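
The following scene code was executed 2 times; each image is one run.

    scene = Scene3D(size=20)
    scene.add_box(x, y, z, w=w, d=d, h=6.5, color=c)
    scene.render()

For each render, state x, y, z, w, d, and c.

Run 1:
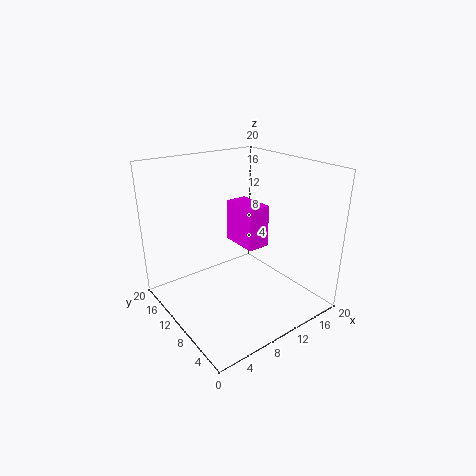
x = 13
y = 11
z = 6.5
w = 3.5
d = 6
c = 'magenta'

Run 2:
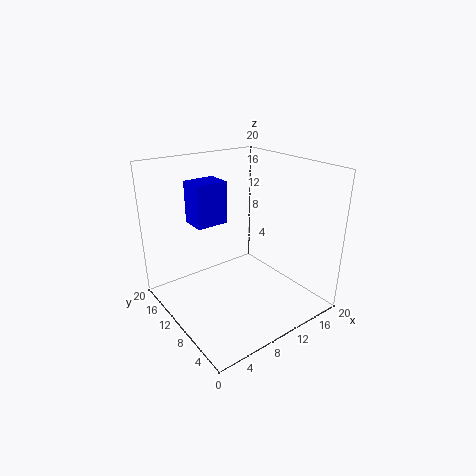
x = 7
y = 15.5
z = 10
w = 5
d = 4
c = 'blue'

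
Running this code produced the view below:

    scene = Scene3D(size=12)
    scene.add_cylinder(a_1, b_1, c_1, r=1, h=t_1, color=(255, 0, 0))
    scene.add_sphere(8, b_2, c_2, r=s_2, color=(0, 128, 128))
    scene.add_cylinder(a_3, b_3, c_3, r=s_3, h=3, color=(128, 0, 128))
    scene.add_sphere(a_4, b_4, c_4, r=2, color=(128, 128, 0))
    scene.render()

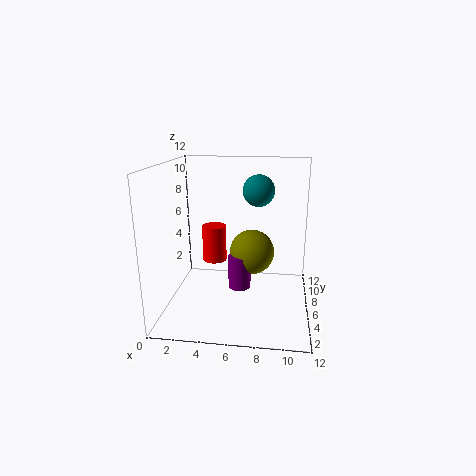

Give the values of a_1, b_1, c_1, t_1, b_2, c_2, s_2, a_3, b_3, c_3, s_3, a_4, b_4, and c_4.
a_1 = 4
b_1 = 6
c_1 = 4
t_1 = 3
b_2 = 1
c_2 = 11
s_2 = 1
a_3 = 6
b_3 = 7
c_3 = 1
s_3 = 1
a_4 = 7
b_4 = 8
c_4 = 4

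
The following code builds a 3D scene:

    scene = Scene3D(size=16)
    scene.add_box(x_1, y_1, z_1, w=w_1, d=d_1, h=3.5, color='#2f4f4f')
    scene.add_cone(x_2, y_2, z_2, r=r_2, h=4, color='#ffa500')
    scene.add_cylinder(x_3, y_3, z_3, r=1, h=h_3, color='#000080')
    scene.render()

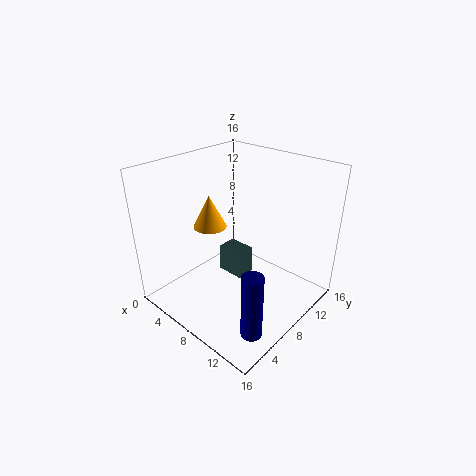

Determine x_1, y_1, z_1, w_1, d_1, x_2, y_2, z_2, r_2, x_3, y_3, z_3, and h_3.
x_1 = 3, y_1 = 10, z_1 = 0.5, w_1 = 3.5, d_1 = 2.5, x_2 = 3, y_2 = 8.5, z_2 = 7.5, r_2 = 2, x_3 = 15, y_3 = 2, z_3 = 3, h_3 = 6.5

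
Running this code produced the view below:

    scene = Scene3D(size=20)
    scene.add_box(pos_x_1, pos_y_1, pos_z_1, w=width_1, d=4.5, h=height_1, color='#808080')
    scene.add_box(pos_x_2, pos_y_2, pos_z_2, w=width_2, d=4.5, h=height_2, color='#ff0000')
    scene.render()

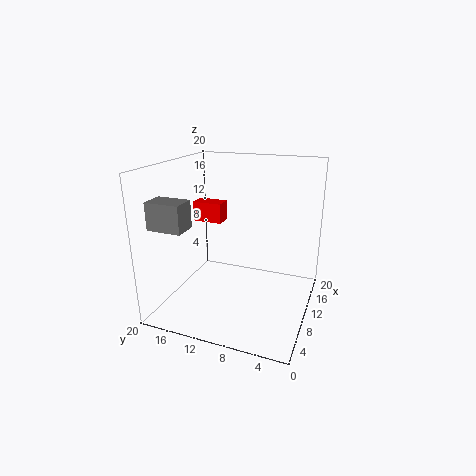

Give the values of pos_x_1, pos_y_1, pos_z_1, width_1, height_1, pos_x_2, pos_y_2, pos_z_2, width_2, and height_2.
pos_x_1 = 1.5, pos_y_1 = 14, pos_z_1 = 13, width_1 = 3, height_1 = 3.5, pos_x_2 = 13, pos_y_2 = 14, pos_z_2 = 10.5, width_2 = 2.5, height_2 = 3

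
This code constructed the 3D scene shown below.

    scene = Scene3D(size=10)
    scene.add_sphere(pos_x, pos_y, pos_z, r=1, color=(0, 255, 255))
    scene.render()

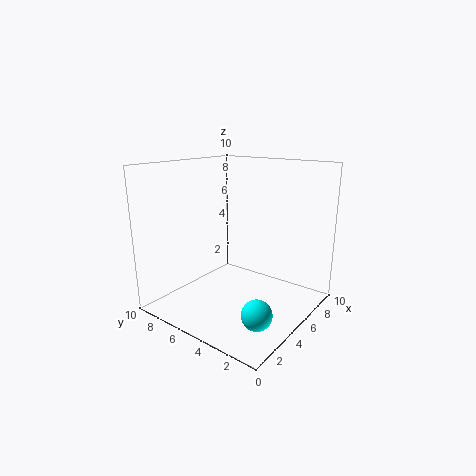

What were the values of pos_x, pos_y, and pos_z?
pos_x = 3; pos_y = 2; pos_z = 1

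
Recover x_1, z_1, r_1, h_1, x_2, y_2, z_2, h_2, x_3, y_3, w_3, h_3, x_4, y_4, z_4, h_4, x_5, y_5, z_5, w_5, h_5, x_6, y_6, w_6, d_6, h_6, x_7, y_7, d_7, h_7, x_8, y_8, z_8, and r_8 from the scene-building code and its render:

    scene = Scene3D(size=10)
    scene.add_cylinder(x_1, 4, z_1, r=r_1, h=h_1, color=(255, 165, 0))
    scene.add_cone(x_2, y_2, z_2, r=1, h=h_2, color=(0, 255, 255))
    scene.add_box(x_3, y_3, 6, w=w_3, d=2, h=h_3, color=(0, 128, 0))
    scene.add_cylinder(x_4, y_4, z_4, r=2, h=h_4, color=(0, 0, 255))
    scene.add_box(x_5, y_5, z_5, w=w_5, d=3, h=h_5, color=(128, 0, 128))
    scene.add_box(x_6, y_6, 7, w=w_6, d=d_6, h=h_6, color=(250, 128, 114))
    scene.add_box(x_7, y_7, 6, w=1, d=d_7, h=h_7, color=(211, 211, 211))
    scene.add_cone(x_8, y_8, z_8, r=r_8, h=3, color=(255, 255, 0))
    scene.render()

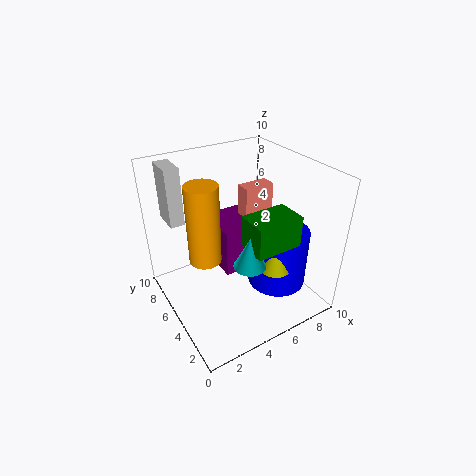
x_1 = 2
z_1 = 5
r_1 = 1
h_1 = 5
x_2 = 4
y_2 = 2
z_2 = 5
h_2 = 2
x_3 = 4
y_3 = 1
w_3 = 3
h_3 = 2
x_4 = 7
y_4 = 3
z_4 = 2
h_4 = 4
x_5 = 3
y_5 = 3
z_5 = 4
w_5 = 3
h_5 = 3
x_6 = 5
y_6 = 4
w_6 = 2
d_6 = 1
h_6 = 2
x_7 = 1
y_7 = 7
d_7 = 2
h_7 = 4
x_8 = 6
y_8 = 2
z_8 = 4
r_8 = 1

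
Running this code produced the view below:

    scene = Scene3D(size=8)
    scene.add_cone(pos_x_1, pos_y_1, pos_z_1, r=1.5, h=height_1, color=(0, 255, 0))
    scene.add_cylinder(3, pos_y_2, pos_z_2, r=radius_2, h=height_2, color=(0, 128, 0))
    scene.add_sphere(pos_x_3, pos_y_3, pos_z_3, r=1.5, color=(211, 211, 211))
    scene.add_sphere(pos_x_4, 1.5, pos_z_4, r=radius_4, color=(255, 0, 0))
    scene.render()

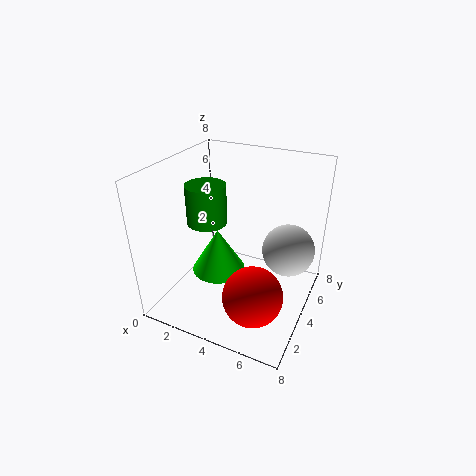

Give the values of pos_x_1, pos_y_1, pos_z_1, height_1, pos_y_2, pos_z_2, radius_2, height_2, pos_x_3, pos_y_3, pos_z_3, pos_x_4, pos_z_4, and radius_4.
pos_x_1 = 3
pos_y_1 = 3.5
pos_z_1 = 2
height_1 = 2.5
pos_y_2 = 2.5
pos_z_2 = 5.5
radius_2 = 1
height_2 = 2
pos_x_3 = 6.5
pos_y_3 = 5.5
pos_z_3 = 3
pos_x_4 = 6
pos_z_4 = 2.5
radius_4 = 1.5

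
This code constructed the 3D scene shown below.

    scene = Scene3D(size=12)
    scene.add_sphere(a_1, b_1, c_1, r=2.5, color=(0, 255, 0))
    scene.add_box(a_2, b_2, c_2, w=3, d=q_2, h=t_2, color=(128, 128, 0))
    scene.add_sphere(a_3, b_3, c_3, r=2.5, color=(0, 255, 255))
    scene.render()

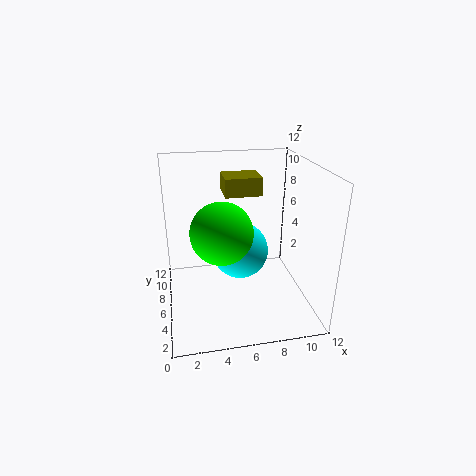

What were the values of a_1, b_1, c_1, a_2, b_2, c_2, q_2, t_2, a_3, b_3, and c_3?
a_1 = 4.5; b_1 = 5; c_1 = 7; a_2 = 5; b_2 = 6; c_2 = 9.5; q_2 = 2.5; t_2 = 1.5; a_3 = 6.5; b_3 = 7.5; c_3 = 4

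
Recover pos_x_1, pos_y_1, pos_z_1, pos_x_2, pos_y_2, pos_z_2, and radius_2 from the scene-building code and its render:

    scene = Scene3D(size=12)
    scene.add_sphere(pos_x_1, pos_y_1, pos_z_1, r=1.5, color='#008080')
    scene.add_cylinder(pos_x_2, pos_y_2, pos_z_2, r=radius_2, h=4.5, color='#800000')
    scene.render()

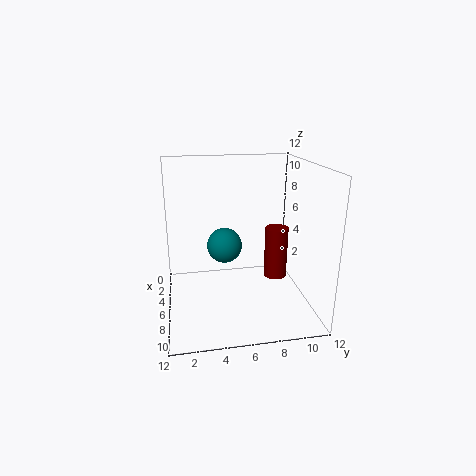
pos_x_1 = 5
pos_y_1 = 5
pos_z_1 = 5
pos_x_2 = 5.5
pos_y_2 = 9.5
pos_z_2 = 2
radius_2 = 1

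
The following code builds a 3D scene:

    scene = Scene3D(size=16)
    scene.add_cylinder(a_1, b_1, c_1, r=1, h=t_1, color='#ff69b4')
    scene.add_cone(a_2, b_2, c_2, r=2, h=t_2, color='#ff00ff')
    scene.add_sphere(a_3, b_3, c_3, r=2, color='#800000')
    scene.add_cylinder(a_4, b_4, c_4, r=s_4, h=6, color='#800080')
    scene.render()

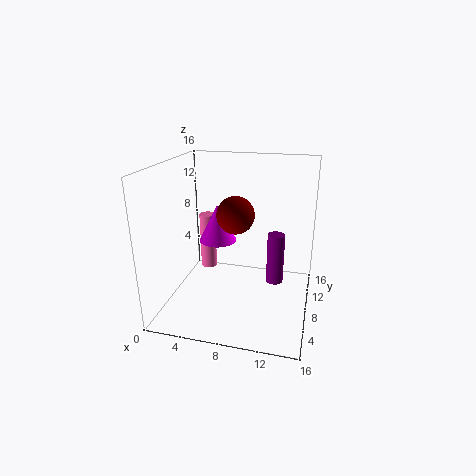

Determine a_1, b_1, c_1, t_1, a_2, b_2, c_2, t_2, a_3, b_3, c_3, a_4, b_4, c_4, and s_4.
a_1 = 3
b_1 = 12
c_1 = 2
t_1 = 7
a_2 = 6
b_2 = 7
c_2 = 8
t_2 = 4
a_3 = 8
b_3 = 7
c_3 = 11
a_4 = 12
b_4 = 10
c_4 = 2
s_4 = 1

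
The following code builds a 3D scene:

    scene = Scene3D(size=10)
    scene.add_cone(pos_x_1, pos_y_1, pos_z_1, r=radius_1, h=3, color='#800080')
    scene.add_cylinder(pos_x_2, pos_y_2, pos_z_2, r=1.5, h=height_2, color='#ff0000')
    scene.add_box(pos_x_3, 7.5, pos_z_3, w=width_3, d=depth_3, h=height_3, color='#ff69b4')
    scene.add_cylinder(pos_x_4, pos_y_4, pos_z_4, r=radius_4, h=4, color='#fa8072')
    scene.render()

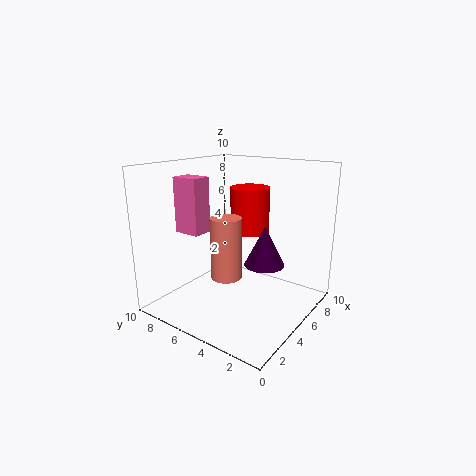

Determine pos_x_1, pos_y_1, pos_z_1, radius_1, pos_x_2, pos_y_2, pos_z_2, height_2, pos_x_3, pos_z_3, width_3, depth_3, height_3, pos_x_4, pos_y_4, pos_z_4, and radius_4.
pos_x_1 = 7
pos_y_1 = 4
pos_z_1 = 2.5
radius_1 = 1.5
pos_x_2 = 8
pos_y_2 = 6
pos_z_2 = 4.5
height_2 = 3.5
pos_x_3 = 3.5
pos_z_3 = 5
width_3 = 1.5
depth_3 = 2
height_3 = 4
pos_x_4 = 3
pos_y_4 = 4.5
pos_z_4 = 3
radius_4 = 1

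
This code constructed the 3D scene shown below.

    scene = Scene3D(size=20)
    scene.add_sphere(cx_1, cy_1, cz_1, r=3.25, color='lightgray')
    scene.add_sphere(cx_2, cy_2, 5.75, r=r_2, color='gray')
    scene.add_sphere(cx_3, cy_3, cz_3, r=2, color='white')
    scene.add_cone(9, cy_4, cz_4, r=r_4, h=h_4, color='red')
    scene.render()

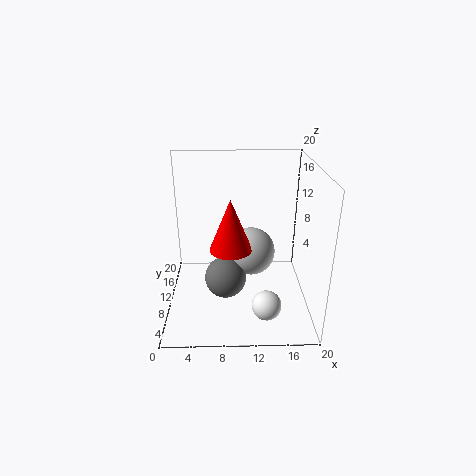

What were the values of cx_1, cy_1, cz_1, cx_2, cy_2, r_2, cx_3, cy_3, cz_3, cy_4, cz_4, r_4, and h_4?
cx_1 = 11.75, cy_1 = 9, cz_1 = 8.5, cx_2 = 8.25, cy_2 = 6.75, r_2 = 2.75, cx_3 = 13.75, cy_3 = 5, cz_3 = 2.25, cy_4 = 6.75, cz_4 = 10, r_4 = 2.75, h_4 = 6.75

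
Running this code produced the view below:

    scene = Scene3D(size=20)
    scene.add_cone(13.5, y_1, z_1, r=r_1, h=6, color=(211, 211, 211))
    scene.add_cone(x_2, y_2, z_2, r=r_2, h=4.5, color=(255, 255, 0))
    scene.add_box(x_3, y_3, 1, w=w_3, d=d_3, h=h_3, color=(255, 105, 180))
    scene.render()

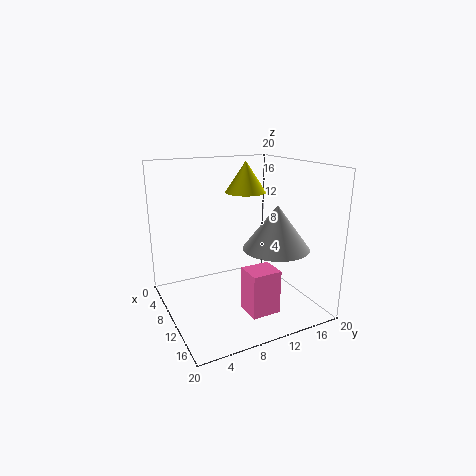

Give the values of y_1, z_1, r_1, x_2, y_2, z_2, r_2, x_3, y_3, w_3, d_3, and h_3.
y_1 = 14
z_1 = 9
r_1 = 4.5
x_2 = 6.5
y_2 = 13
z_2 = 15.5
r_2 = 3
x_3 = 13
y_3 = 9
w_3 = 3.5
d_3 = 4
h_3 = 6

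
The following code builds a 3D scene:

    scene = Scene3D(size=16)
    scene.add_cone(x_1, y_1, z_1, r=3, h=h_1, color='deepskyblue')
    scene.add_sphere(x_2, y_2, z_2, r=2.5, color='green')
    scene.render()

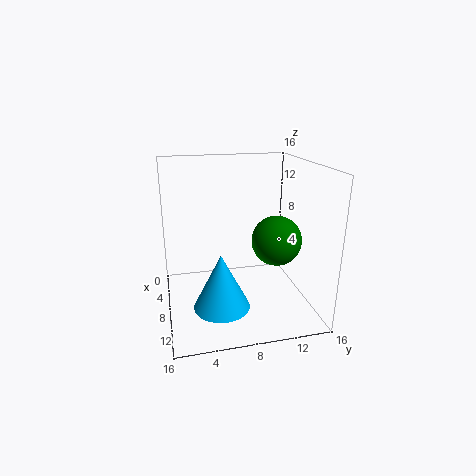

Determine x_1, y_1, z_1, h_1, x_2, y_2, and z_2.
x_1 = 11
y_1 = 5.5
z_1 = 1.5
h_1 = 6
x_2 = 12
y_2 = 11
z_2 = 9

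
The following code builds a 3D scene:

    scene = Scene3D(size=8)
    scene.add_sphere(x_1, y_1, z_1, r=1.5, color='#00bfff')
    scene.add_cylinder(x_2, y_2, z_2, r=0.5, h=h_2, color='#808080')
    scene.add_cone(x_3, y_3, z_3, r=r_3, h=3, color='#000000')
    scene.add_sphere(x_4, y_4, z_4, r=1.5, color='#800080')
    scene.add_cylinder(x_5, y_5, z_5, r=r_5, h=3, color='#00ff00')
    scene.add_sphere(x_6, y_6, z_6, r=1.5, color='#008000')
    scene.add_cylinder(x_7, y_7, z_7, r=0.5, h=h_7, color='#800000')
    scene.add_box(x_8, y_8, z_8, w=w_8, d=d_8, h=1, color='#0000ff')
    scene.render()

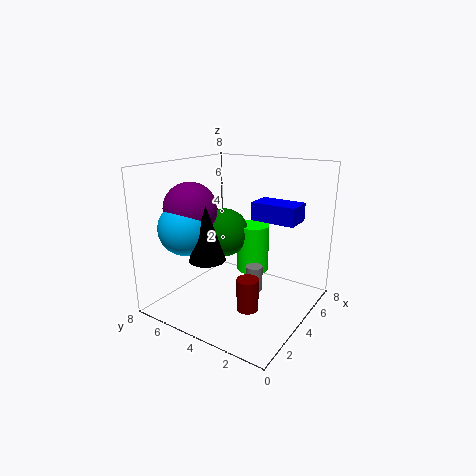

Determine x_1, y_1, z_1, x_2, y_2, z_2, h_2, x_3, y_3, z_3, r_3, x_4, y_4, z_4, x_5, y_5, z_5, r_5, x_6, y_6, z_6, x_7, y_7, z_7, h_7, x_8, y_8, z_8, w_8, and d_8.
x_1 = 2.5, y_1 = 6.5, z_1 = 4.5, x_2 = 5, y_2 = 3.5, z_2 = 0.5, h_2 = 1.5, x_3 = 2.5, y_3 = 5, z_3 = 3, r_3 = 1, x_4 = 3, y_4 = 6.5, z_4 = 5.5, x_5 = 6.5, y_5 = 4.5, z_5 = 1, r_5 = 1, x_6 = 5.5, y_6 = 6, z_6 = 3.5, x_7 = 1, y_7 = 1.5, z_7 = 2, h_7 = 1.5, x_8 = 4.5, y_8 = 1, z_8 = 5, w_8 = 1.5, d_8 = 2.5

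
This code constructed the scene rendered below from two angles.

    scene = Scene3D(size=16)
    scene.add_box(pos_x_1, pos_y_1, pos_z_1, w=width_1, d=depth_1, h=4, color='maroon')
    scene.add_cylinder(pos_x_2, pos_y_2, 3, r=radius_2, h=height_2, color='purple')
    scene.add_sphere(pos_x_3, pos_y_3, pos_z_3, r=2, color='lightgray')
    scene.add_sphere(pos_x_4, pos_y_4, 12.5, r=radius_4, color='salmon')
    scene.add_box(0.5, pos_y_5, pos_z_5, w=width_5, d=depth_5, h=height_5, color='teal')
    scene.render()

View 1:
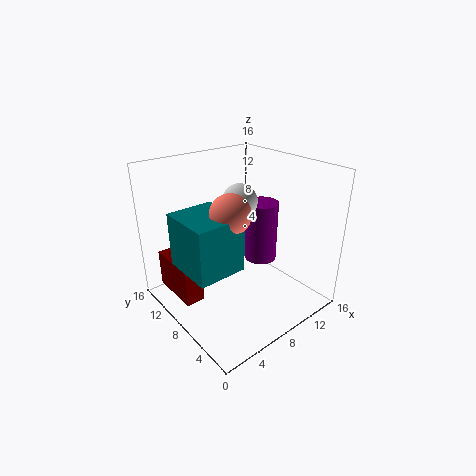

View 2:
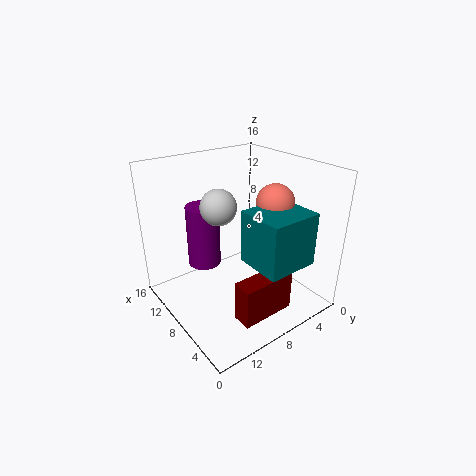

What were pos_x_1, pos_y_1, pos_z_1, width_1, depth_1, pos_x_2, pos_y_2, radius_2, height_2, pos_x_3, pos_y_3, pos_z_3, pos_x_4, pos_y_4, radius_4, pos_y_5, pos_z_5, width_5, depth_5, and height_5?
pos_x_1 = 0.5; pos_y_1 = 7; pos_z_1 = 3; width_1 = 2; depth_1 = 5.5; pos_x_2 = 13; pos_y_2 = 9.5; radius_2 = 2; height_2 = 7.5; pos_x_3 = 9.5; pos_y_3 = 9.5; pos_z_3 = 11.5; pos_x_4 = 5; pos_y_4 = 5.5; radius_4 = 2; pos_y_5 = 4; pos_z_5 = 7; width_5 = 5; depth_5 = 5.5; height_5 = 5.5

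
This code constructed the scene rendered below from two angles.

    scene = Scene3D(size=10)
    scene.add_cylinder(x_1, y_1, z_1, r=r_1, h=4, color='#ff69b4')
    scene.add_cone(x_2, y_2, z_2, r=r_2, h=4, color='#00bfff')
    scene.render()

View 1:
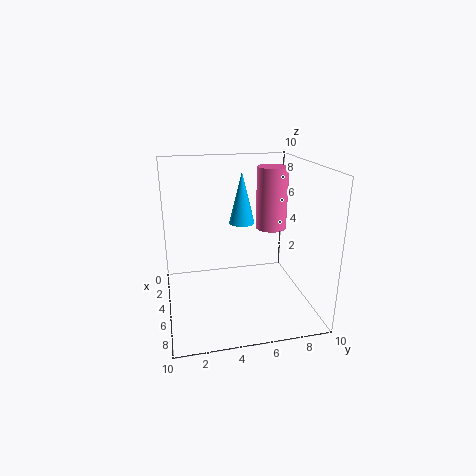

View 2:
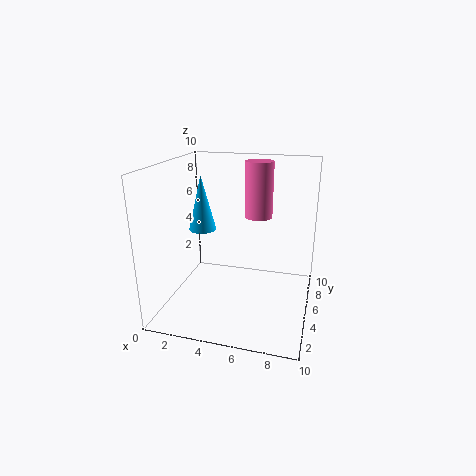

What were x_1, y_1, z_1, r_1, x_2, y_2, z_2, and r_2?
x_1 = 6; y_1 = 7; z_1 = 6; r_1 = 1; x_2 = 2; y_2 = 6; z_2 = 5; r_2 = 1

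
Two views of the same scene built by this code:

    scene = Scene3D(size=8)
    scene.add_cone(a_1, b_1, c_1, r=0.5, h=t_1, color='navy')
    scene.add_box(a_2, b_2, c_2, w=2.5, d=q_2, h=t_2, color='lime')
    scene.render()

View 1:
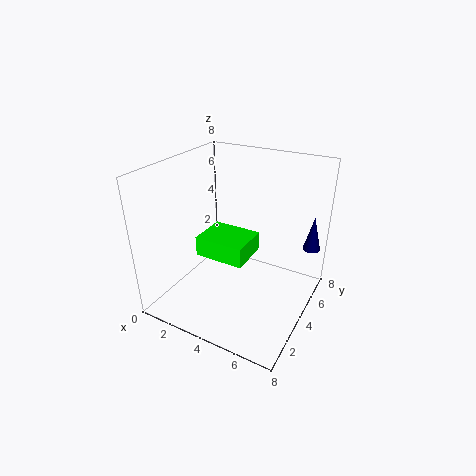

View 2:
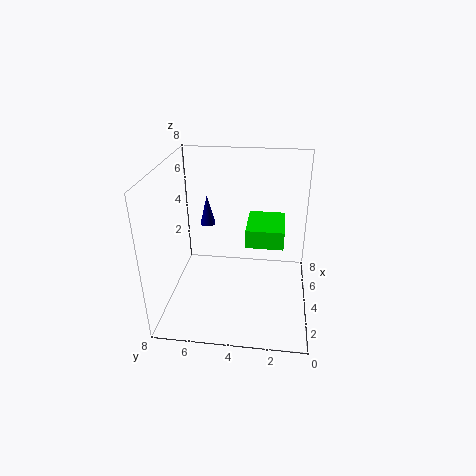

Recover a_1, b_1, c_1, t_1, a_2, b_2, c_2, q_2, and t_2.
a_1 = 7.5, b_1 = 6.5, c_1 = 3, t_1 = 2, a_2 = 3, b_2 = 1.5, c_2 = 4, q_2 = 2, t_2 = 1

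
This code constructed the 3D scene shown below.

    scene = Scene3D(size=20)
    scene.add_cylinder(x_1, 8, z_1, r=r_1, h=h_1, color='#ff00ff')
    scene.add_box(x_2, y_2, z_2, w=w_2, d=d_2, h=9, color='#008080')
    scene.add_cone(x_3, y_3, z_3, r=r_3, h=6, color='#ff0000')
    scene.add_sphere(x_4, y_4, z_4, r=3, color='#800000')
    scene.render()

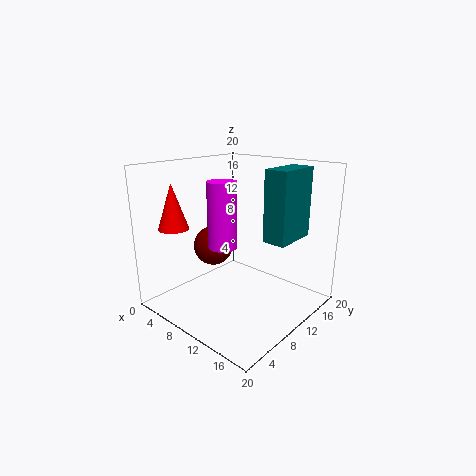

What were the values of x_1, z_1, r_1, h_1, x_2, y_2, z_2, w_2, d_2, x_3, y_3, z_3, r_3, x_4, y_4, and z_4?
x_1 = 9, z_1 = 9, r_1 = 2, h_1 = 9, x_2 = 15, y_2 = 9, z_2 = 11, w_2 = 3, d_2 = 6, x_3 = 5, y_3 = 3, z_3 = 12, r_3 = 2, x_4 = 4, y_4 = 11, z_4 = 7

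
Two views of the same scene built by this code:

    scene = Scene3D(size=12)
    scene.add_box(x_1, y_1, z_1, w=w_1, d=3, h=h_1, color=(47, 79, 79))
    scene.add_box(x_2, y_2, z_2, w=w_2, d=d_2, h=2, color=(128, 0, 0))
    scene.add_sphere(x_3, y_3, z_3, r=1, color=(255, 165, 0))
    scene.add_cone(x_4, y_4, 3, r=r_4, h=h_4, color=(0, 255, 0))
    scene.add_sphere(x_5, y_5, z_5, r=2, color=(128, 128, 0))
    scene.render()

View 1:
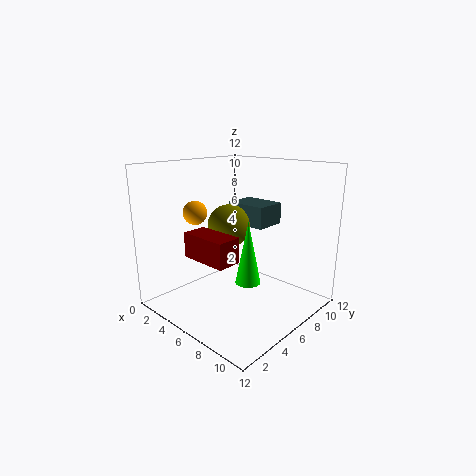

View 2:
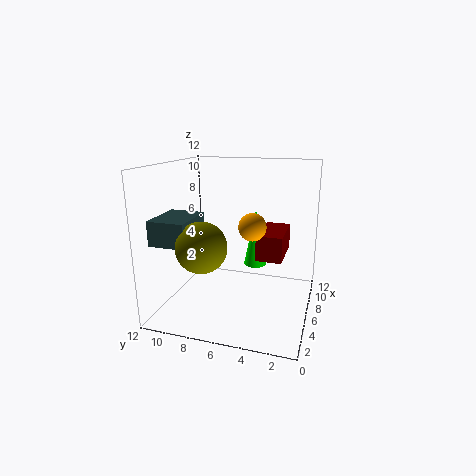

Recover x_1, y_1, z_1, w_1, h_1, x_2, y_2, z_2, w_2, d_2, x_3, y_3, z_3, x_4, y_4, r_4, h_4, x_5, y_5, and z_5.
x_1 = 2, y_1 = 9, z_1 = 6, w_1 = 4, h_1 = 2, x_2 = 4, y_2 = 2, z_2 = 5, w_2 = 4, d_2 = 2, x_3 = 3, y_3 = 4, z_3 = 8, x_4 = 8, y_4 = 5, r_4 = 1, h_4 = 5, x_5 = 3, y_5 = 8, z_5 = 6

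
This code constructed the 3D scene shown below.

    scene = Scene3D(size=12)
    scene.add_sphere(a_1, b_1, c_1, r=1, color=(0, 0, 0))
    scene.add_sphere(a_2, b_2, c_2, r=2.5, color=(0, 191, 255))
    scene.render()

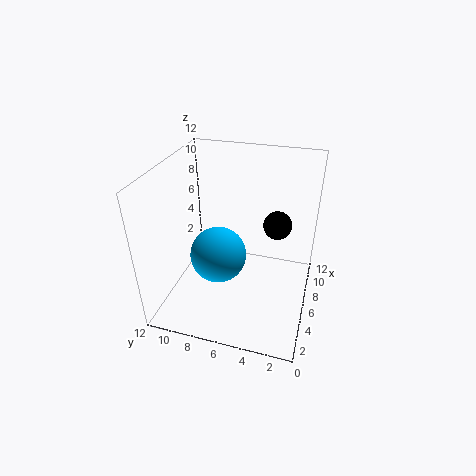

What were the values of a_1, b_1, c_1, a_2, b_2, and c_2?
a_1 = 4, b_1 = 2.5, c_1 = 9, a_2 = 6.5, b_2 = 8, c_2 = 3.5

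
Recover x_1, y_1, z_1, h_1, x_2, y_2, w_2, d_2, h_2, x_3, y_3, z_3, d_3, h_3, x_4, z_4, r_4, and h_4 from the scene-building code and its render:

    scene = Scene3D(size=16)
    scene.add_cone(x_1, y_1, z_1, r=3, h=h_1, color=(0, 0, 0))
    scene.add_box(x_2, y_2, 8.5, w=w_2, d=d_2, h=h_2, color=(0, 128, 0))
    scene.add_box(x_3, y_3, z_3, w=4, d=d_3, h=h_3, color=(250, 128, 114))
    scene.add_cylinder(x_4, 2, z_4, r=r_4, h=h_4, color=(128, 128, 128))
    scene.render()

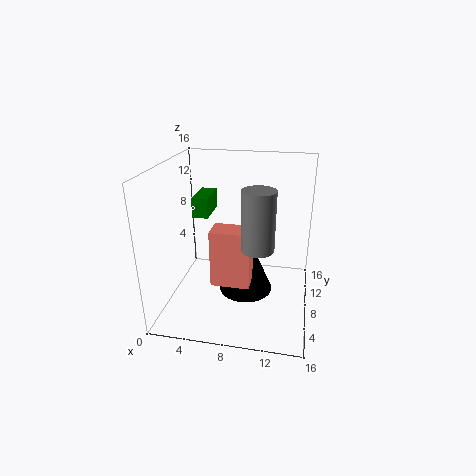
x_1 = 9; y_1 = 7.5; z_1 = 2; h_1 = 7; x_2 = 1.5; y_2 = 11.5; w_2 = 2; d_2 = 4.5; h_2 = 2.5; x_3 = 6; y_3 = 3.5; z_3 = 4.5; d_3 = 2.5; h_3 = 6; x_4 = 11; z_4 = 10; r_4 = 1.5; h_4 = 5.5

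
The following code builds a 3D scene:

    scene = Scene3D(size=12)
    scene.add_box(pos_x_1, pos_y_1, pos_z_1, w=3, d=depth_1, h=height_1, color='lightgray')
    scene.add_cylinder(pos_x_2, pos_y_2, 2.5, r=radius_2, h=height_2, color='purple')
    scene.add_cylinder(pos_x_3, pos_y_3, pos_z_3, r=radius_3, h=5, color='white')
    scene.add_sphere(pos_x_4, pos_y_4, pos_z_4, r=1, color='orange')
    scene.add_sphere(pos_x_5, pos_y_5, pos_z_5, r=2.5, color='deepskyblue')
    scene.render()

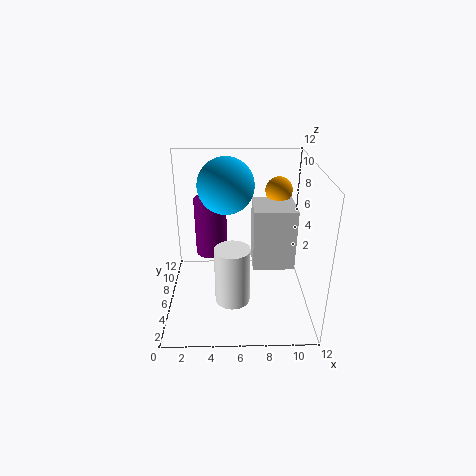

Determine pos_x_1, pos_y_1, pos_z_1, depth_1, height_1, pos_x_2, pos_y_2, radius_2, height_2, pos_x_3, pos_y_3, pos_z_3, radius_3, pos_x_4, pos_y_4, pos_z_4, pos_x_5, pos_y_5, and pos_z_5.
pos_x_1 = 7, pos_y_1 = 2, pos_z_1 = 5.5, depth_1 = 3, height_1 = 4.5, pos_x_2 = 3.5, pos_y_2 = 10, radius_2 = 1.5, height_2 = 5.5, pos_x_3 = 5.5, pos_y_3 = 5, pos_z_3 = 0.5, radius_3 = 1.5, pos_x_4 = 9, pos_y_4 = 5, pos_z_4 = 10.5, pos_x_5 = 5, pos_y_5 = 9, pos_z_5 = 9.5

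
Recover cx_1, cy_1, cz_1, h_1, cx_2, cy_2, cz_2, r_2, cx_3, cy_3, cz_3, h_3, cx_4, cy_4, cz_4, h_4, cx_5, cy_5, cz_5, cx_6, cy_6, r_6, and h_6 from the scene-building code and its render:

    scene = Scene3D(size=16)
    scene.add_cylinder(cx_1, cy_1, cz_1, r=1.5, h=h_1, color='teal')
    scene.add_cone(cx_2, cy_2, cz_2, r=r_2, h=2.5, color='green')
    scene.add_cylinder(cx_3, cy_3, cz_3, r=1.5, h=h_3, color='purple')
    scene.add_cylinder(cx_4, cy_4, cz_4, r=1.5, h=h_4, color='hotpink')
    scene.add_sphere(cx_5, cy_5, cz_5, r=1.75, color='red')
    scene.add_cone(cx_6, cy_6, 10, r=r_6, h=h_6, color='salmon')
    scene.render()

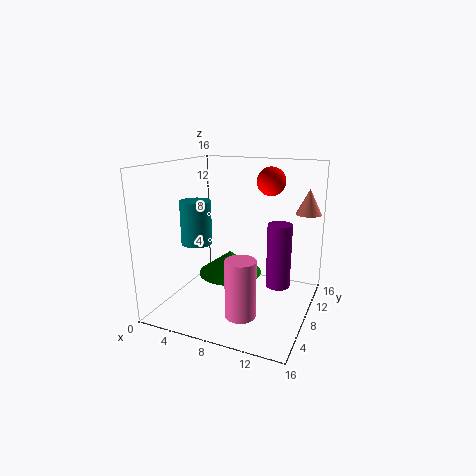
cx_1 = 5.75; cy_1 = 3; cz_1 = 8.75; h_1 = 4.25; cx_2 = 7.25; cy_2 = 7.5; cz_2 = 4; r_2 = 3.5; cx_3 = 11.5; cy_3 = 12.5; cz_3 = 0.75; h_3 = 8; cx_4 = 10.75; cy_4 = 2.25; cz_4 = 2.25; h_4 = 5.75; cx_5 = 9.75; cy_5 = 14; cz_5 = 13.5; cx_6 = 14.5; cy_6 = 13.75; r_6 = 1.5; h_6 = 3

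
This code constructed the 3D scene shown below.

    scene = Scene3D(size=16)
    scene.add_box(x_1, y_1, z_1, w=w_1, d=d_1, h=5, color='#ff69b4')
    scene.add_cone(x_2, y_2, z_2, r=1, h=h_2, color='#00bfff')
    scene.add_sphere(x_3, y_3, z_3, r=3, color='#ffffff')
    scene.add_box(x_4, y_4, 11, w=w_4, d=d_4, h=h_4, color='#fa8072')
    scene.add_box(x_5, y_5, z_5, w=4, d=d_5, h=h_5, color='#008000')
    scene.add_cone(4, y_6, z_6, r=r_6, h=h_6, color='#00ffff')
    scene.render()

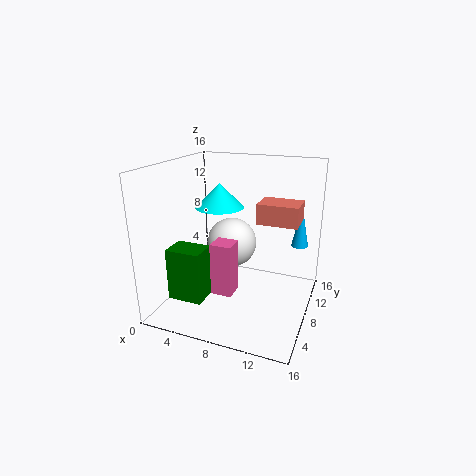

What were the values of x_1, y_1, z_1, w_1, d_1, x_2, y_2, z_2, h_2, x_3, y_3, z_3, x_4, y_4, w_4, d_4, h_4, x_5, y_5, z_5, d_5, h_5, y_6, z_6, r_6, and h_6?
x_1 = 8
y_1 = 1
z_1 = 5
w_1 = 2
d_1 = 2
x_2 = 14
y_2 = 13
z_2 = 6
h_2 = 5
x_3 = 6
y_3 = 11
z_3 = 6
x_4 = 11
y_4 = 5
w_4 = 4
d_4 = 3
h_4 = 2
x_5 = 1
y_5 = 4
z_5 = 1
d_5 = 3
h_5 = 6
y_6 = 12
z_6 = 10
r_6 = 3
h_6 = 3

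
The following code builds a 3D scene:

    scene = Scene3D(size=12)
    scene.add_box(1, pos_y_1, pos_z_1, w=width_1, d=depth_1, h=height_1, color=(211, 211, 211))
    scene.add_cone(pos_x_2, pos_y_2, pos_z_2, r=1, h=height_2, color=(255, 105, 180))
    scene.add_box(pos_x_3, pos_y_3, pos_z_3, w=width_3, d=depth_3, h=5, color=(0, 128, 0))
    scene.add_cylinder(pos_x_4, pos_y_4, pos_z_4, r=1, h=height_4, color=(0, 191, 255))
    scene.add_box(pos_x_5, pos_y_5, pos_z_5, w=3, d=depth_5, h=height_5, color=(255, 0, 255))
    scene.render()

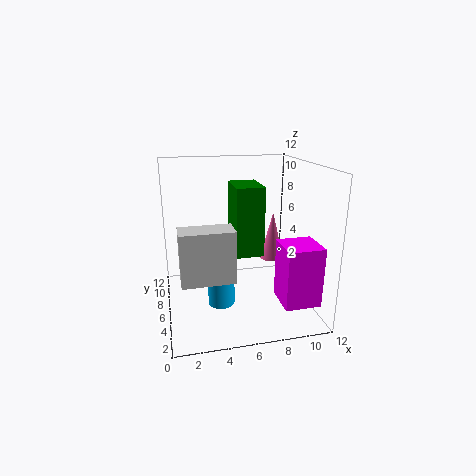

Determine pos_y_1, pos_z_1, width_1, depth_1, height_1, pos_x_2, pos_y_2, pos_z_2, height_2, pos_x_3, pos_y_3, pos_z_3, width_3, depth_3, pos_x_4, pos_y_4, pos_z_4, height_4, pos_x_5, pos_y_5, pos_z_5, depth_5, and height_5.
pos_y_1 = 2, pos_z_1 = 4, width_1 = 4, depth_1 = 2, height_1 = 4, pos_x_2 = 9, pos_y_2 = 6, pos_z_2 = 4, height_2 = 4, pos_x_3 = 5, pos_y_3 = 2, pos_z_3 = 6, width_3 = 2, depth_3 = 3, pos_x_4 = 4, pos_y_4 = 3, pos_z_4 = 2, height_4 = 3, pos_x_5 = 9, pos_y_5 = 2, pos_z_5 = 1, depth_5 = 3, height_5 = 5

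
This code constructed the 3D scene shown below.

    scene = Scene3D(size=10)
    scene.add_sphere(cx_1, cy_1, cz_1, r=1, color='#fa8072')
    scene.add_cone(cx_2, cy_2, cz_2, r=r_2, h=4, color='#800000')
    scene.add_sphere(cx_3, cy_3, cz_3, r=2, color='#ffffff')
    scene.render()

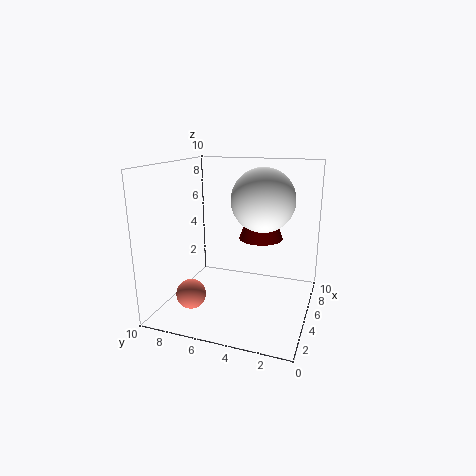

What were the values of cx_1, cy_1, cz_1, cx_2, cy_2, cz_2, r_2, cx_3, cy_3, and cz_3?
cx_1 = 2.5
cy_1 = 7.5
cz_1 = 1.5
cx_2 = 5.5
cy_2 = 3.5
cz_2 = 5
r_2 = 1.5
cx_3 = 4
cy_3 = 3
cz_3 = 8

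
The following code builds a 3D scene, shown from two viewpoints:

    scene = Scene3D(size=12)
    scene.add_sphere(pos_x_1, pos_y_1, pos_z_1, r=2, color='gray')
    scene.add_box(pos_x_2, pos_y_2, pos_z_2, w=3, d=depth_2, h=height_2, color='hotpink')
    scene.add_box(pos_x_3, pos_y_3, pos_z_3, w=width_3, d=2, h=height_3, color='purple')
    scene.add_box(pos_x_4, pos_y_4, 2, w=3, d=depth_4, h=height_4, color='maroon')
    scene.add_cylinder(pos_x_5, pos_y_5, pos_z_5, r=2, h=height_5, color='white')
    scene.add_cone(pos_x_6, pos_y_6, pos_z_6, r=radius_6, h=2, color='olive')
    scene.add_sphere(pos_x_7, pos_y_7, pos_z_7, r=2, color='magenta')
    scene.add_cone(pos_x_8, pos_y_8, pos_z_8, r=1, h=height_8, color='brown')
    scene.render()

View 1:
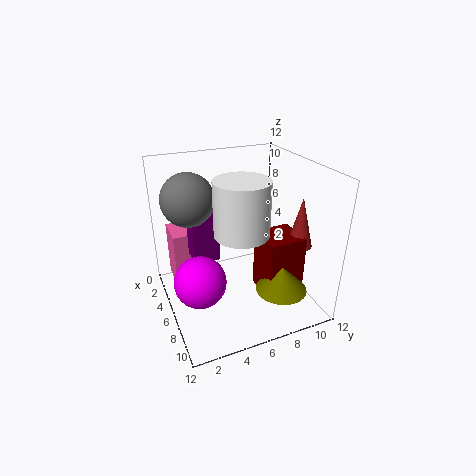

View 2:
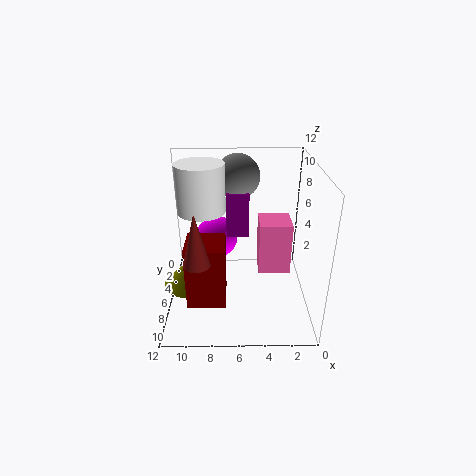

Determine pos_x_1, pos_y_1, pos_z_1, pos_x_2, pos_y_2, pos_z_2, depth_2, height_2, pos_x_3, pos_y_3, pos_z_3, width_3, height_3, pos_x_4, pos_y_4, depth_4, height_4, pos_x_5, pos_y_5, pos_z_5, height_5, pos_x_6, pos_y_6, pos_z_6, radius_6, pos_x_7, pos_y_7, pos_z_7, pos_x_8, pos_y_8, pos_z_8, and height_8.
pos_x_1 = 6; pos_y_1 = 2; pos_z_1 = 10; pos_x_2 = 1; pos_y_2 = 1; pos_z_2 = 1; depth_2 = 3; height_2 = 5; pos_x_3 = 5; pos_y_3 = 2; pos_z_3 = 5; width_3 = 2; height_3 = 4; pos_x_4 = 7; pos_y_4 = 7; depth_4 = 3; height_4 = 5; pos_x_5 = 9; pos_y_5 = 5; pos_z_5 = 8; height_5 = 4; pos_x_6 = 10; pos_y_6 = 8; pos_z_6 = 3; radius_6 = 2; pos_x_7 = 8; pos_y_7 = 2; pos_z_7 = 4; pos_x_8 = 9; pos_y_8 = 10; pos_z_8 = 6; height_8 = 4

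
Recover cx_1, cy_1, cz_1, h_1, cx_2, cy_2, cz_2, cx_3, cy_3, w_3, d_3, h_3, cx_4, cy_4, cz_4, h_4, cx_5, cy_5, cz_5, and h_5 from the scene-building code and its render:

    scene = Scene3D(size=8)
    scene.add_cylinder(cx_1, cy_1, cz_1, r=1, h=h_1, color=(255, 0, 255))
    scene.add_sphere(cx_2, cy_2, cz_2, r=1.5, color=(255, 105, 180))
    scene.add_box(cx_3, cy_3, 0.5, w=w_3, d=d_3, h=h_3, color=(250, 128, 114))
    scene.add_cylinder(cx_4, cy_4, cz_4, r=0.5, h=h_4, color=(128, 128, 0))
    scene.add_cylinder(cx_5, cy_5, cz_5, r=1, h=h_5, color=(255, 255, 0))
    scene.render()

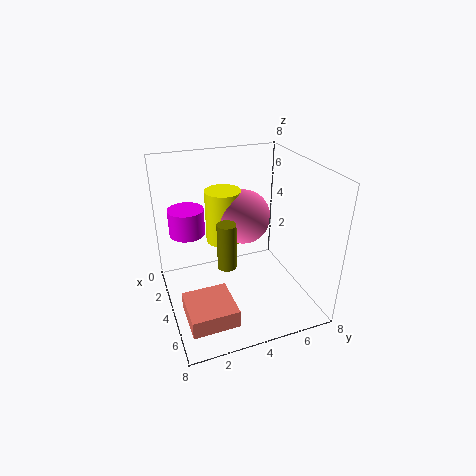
cx_1 = 2.5
cy_1 = 1.5
cz_1 = 4
h_1 = 1.5
cx_2 = 3.5
cy_2 = 4.5
cz_2 = 5
cx_3 = 4.5
cy_3 = 0.5
w_3 = 2.5
d_3 = 2.5
h_3 = 1
cx_4 = 5
cy_4 = 3
cz_4 = 3
h_4 = 2.5
cx_5 = 3
cy_5 = 3.5
cz_5 = 3.5
h_5 = 3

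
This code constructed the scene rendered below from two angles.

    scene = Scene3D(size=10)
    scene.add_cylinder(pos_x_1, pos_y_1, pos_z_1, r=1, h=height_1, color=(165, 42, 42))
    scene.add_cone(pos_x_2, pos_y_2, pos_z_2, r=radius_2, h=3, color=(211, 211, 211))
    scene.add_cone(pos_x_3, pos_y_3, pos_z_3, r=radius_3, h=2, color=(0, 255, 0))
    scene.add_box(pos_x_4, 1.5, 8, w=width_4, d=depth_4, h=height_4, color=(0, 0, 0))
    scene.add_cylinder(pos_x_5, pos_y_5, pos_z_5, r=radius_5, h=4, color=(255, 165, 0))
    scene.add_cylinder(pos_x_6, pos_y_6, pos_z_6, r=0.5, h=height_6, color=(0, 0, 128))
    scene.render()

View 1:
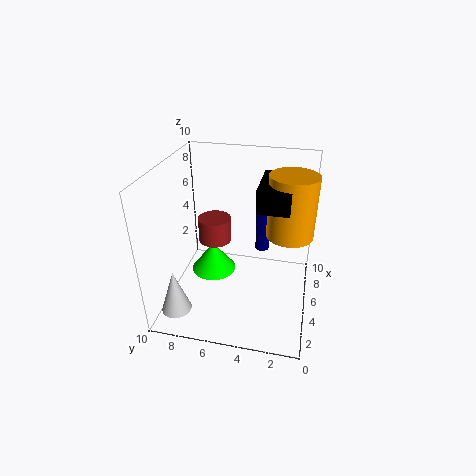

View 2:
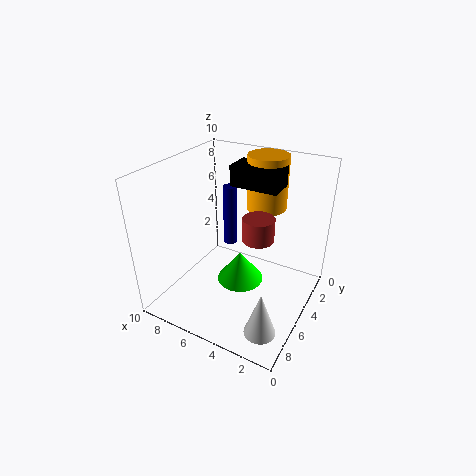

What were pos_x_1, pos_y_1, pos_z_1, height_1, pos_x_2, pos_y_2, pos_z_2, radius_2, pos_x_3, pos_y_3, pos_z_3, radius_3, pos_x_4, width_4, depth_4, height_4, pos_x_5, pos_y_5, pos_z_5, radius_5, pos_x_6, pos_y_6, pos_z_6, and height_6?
pos_x_1 = 3; pos_y_1 = 6; pos_z_1 = 6; height_1 = 1.5; pos_x_2 = 1.5; pos_y_2 = 8.5; pos_z_2 = 1; radius_2 = 1; pos_x_3 = 4; pos_y_3 = 6.5; pos_z_3 = 3; radius_3 = 1.5; pos_x_4 = 3; width_4 = 3.5; depth_4 = 2; height_4 = 1.5; pos_x_5 = 4.5; pos_y_5 = 1.5; pos_z_5 = 6; radius_5 = 1.5; pos_x_6 = 6.5; pos_y_6 = 3.5; pos_z_6 = 3.5; height_6 = 4.5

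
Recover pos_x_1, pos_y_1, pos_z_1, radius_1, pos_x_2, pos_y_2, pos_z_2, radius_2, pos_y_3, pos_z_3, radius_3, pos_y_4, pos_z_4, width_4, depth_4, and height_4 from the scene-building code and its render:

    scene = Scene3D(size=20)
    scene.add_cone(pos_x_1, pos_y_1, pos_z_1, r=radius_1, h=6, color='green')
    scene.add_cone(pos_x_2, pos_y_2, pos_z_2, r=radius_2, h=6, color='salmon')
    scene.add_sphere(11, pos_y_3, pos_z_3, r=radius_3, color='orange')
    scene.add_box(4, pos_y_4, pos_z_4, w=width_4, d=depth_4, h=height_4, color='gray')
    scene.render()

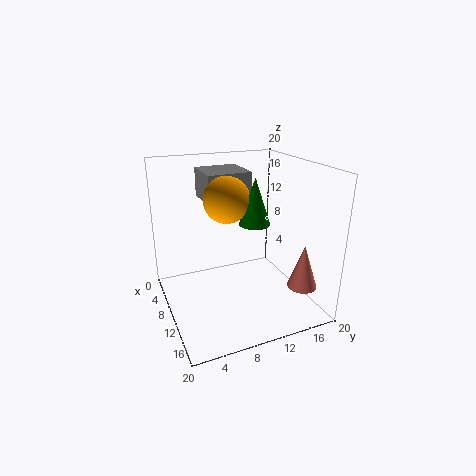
pos_x_1 = 13, pos_y_1 = 11, pos_z_1 = 13, radius_1 = 2, pos_x_2 = 16, pos_y_2 = 17, pos_z_2 = 4, radius_2 = 2, pos_y_3 = 8, pos_z_3 = 16, radius_3 = 3, pos_y_4 = 6, pos_z_4 = 15, width_4 = 6, depth_4 = 6, height_4 = 4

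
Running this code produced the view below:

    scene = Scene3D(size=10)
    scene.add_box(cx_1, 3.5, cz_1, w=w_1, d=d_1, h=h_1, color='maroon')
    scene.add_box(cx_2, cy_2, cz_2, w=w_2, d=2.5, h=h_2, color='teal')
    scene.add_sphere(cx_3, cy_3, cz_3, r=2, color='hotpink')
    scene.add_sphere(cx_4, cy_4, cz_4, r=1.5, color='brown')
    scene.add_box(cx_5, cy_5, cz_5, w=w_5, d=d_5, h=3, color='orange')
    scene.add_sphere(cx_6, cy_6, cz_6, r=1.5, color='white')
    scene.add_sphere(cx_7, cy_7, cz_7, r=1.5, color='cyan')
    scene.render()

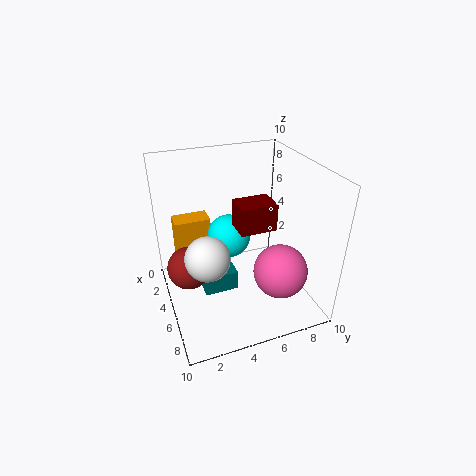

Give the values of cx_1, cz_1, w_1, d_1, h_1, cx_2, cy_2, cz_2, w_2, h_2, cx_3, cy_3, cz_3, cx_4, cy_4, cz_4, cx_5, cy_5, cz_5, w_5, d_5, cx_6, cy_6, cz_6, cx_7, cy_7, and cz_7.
cx_1 = 8
cz_1 = 8
w_1 = 1.5
d_1 = 2
h_1 = 1.5
cx_2 = 2
cy_2 = 2.5
cz_2 = 0.5
w_2 = 3
h_2 = 1.5
cx_3 = 6
cy_3 = 8
cz_3 = 2
cx_4 = 4.5
cy_4 = 1.5
cz_4 = 3
cx_5 = 2
cy_5 = 1
cz_5 = 3
w_5 = 1.5
d_5 = 2.5
cx_6 = 6
cy_6 = 2.5
cz_6 = 4.5
cx_7 = 4.5
cy_7 = 4.5
cz_7 = 5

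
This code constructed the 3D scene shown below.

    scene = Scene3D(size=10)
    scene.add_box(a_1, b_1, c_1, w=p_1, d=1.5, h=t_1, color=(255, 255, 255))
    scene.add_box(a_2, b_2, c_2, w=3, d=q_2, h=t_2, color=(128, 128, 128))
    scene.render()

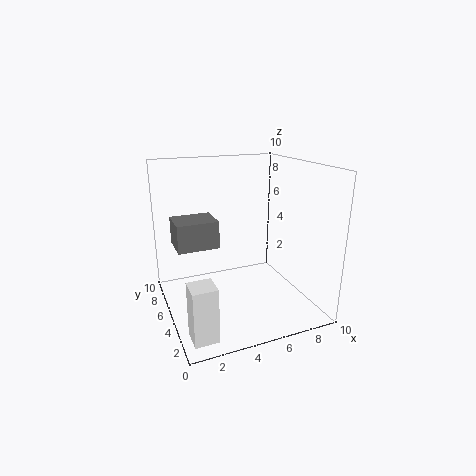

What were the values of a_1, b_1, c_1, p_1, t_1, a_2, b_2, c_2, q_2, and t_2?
a_1 = 0.5
b_1 = 0.5
c_1 = 0.5
p_1 = 1.5
t_1 = 3.5
a_2 = 1
b_2 = 6
c_2 = 4
q_2 = 2.5
t_2 = 2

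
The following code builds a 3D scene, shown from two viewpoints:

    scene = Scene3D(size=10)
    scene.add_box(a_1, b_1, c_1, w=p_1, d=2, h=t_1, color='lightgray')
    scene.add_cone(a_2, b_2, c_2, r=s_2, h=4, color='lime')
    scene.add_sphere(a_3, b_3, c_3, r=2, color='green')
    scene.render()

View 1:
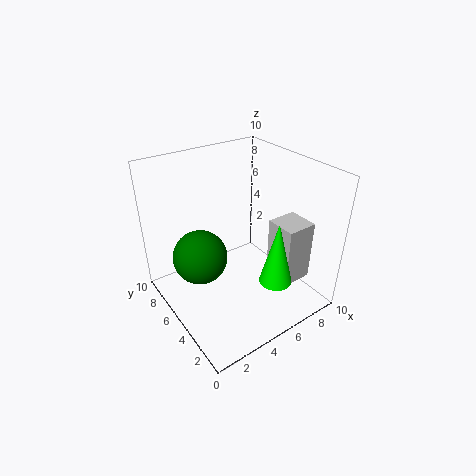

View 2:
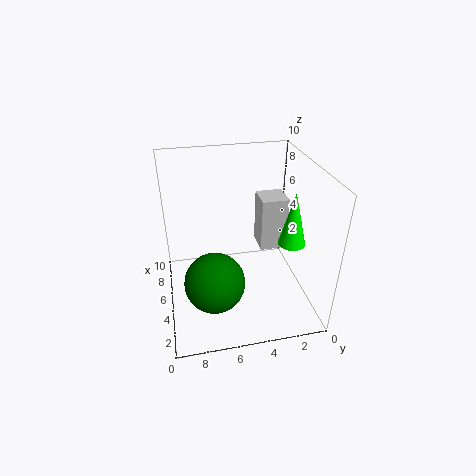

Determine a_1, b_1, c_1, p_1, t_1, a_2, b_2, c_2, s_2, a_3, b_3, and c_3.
a_1 = 6, b_1 = 1, c_1 = 3, p_1 = 2, t_1 = 4, a_2 = 5, b_2 = 1, c_2 = 4, s_2 = 1, a_3 = 3, b_3 = 7, c_3 = 3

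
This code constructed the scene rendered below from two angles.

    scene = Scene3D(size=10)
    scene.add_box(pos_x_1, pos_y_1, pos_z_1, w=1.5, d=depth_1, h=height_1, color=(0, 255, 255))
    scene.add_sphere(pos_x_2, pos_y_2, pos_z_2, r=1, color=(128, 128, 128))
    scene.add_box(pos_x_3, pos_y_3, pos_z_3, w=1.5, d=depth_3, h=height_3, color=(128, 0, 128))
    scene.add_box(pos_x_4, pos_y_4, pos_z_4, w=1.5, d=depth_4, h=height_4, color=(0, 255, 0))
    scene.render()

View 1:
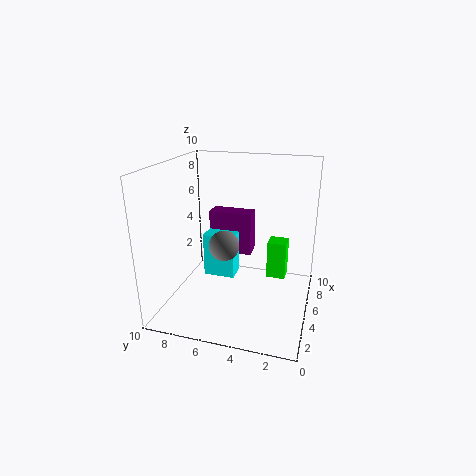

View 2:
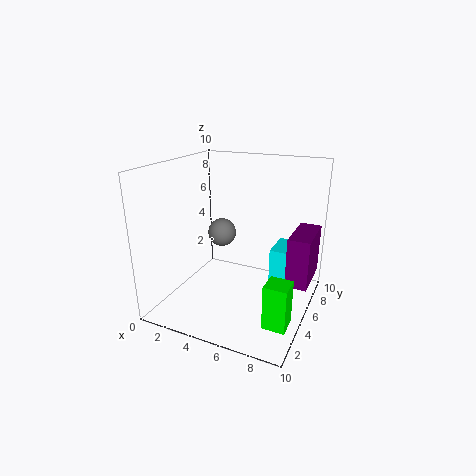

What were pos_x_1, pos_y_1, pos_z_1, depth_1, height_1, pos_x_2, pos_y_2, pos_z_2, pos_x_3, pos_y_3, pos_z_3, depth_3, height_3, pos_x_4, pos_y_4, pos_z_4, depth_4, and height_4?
pos_x_1 = 7; pos_y_1 = 6; pos_z_1 = 0.5; depth_1 = 2.5; height_1 = 3.5; pos_x_2 = 3.5; pos_y_2 = 5.5; pos_z_2 = 5; pos_x_3 = 8.5; pos_y_3 = 5; pos_z_3 = 2; depth_3 = 3.5; height_3 = 3.5; pos_x_4 = 8; pos_y_4 = 2; pos_z_4 = 0.5; depth_4 = 1.5; height_4 = 3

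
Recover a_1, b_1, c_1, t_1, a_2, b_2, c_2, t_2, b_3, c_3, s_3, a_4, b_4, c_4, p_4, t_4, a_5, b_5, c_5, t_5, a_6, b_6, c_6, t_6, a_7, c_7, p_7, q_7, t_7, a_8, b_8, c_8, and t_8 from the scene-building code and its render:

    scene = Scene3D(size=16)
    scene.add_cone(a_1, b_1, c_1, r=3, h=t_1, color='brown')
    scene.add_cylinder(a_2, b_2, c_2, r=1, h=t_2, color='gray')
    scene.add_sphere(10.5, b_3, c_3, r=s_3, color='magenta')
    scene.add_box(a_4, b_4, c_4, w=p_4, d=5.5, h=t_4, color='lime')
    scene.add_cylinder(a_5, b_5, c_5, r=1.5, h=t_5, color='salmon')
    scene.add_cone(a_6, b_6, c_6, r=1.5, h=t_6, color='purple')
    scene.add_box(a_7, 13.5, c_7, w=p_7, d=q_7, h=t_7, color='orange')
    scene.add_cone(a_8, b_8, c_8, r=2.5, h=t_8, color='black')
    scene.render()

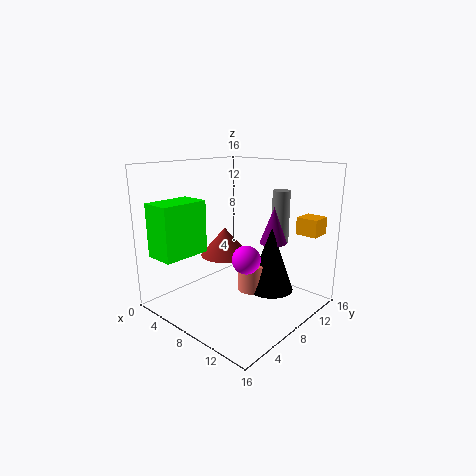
a_1 = 4; b_1 = 10; c_1 = 4.5; t_1 = 3.5; a_2 = 10.5; b_2 = 12.5; c_2 = 7; t_2 = 6; b_3 = 6.5; c_3 = 6.5; s_3 = 1.5; a_4 = 1; b_4 = 1; c_4 = 6; p_4 = 3.5; t_4 = 6; a_5 = 10; b_5 = 8; c_5 = 2.5; t_5 = 3; a_6 = 11; b_6 = 10.5; c_6 = 7.5; t_6 = 4; a_7 = 12; c_7 = 8; p_7 = 2.5; q_7 = 2.5; t_7 = 2; a_8 = 11.5; b_8 = 9.5; c_8 = 2.5; t_8 = 7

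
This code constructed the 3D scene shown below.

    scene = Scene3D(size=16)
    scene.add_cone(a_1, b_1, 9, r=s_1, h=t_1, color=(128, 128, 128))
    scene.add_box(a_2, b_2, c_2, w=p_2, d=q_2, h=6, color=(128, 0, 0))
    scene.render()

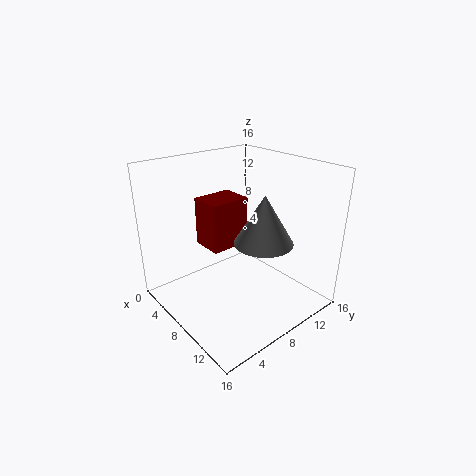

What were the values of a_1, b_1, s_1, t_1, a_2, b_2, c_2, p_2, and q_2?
a_1 = 12, b_1 = 8, s_1 = 3, t_1 = 5, a_2 = 1, b_2 = 7, c_2 = 5, p_2 = 4, q_2 = 5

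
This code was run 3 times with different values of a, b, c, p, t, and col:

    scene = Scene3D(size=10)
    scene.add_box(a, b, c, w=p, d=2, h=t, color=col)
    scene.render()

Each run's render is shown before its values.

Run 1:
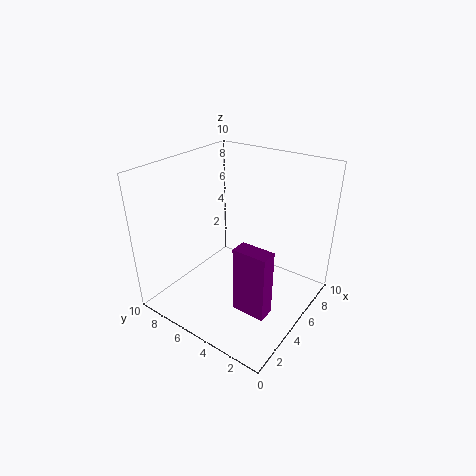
a = 1; b = 0.5; c = 3; p = 1; t = 4; col = 'purple'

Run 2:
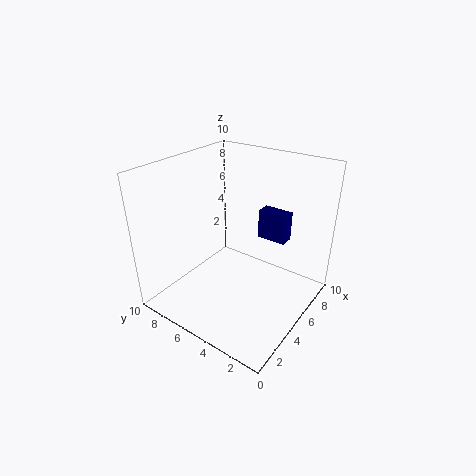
a = 6; b = 2; c = 5; p = 1; t = 2; col = 'navy'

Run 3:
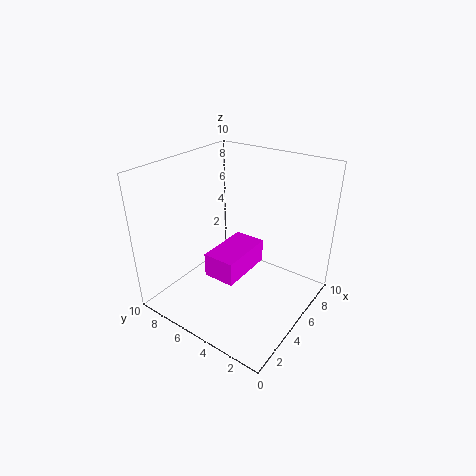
a = 1.5; b = 3; c = 4; p = 3.5; t = 1.5; col = 'magenta'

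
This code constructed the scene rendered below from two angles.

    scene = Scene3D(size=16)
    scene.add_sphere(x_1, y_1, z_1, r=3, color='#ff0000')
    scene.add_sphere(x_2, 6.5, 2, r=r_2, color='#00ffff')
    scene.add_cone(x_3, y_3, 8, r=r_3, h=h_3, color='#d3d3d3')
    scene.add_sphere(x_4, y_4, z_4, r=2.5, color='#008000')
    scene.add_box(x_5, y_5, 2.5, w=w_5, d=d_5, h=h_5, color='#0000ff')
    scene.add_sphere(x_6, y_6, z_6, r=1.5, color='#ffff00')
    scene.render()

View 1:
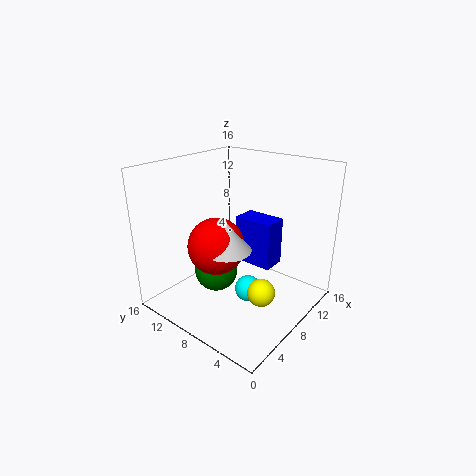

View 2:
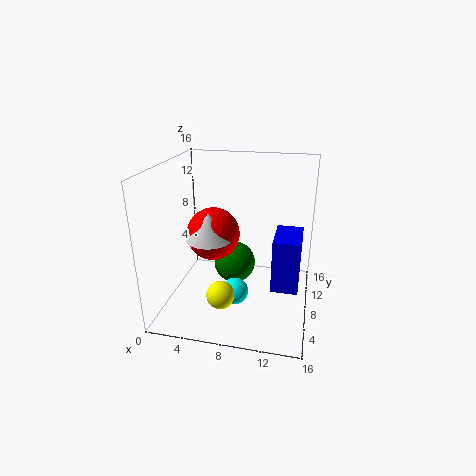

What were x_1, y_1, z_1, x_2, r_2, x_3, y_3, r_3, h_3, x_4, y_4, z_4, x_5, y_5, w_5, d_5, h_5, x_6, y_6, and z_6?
x_1 = 5; y_1 = 8.5; z_1 = 8; x_2 = 8; r_2 = 1.5; x_3 = 5; y_3 = 7; r_3 = 2.5; h_3 = 3; x_4 = 7; y_4 = 10.5; z_4 = 3.5; x_5 = 12; y_5 = 6.5; w_5 = 3; d_5 = 5; h_5 = 6; x_6 = 7; y_6 = 4; z_6 = 3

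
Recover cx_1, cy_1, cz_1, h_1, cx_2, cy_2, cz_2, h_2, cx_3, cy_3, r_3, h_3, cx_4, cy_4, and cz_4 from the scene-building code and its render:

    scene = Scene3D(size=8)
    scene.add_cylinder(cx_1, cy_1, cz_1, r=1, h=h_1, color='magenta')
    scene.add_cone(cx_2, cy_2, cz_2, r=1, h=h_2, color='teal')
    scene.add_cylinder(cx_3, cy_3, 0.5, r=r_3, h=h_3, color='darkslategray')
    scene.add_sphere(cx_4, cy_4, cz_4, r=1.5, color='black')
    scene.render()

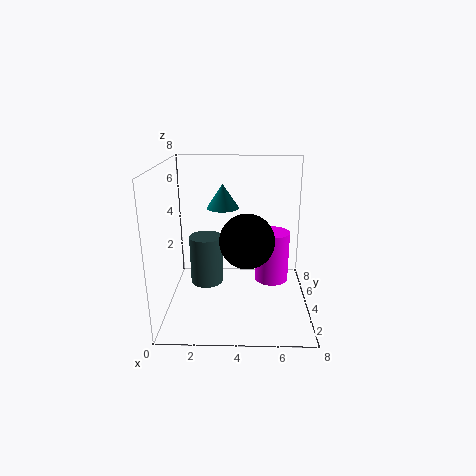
cx_1 = 6, cy_1 = 5, cz_1 = 1, h_1 = 3, cx_2 = 3, cy_2 = 6.5, cz_2 = 5, h_2 = 1.5, cx_3 = 2, cy_3 = 5.5, r_3 = 1, h_3 = 3, cx_4 = 4.5, cy_4 = 3.5, cz_4 = 4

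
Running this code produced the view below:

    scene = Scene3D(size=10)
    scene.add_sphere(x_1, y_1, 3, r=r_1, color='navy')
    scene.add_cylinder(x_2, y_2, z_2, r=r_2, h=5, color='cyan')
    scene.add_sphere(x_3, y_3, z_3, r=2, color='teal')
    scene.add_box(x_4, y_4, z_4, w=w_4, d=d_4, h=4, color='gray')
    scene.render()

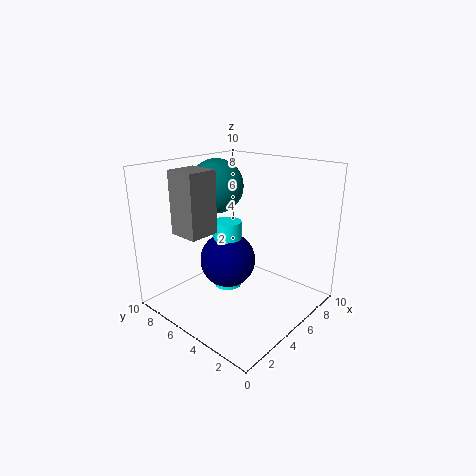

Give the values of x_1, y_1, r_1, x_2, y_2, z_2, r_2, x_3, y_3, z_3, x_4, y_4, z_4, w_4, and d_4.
x_1 = 5, y_1 = 6, r_1 = 2, x_2 = 5, y_2 = 6, z_2 = 1, r_2 = 1, x_3 = 6, y_3 = 8, z_3 = 8, x_4 = 1, y_4 = 5, z_4 = 6, w_4 = 2, d_4 = 2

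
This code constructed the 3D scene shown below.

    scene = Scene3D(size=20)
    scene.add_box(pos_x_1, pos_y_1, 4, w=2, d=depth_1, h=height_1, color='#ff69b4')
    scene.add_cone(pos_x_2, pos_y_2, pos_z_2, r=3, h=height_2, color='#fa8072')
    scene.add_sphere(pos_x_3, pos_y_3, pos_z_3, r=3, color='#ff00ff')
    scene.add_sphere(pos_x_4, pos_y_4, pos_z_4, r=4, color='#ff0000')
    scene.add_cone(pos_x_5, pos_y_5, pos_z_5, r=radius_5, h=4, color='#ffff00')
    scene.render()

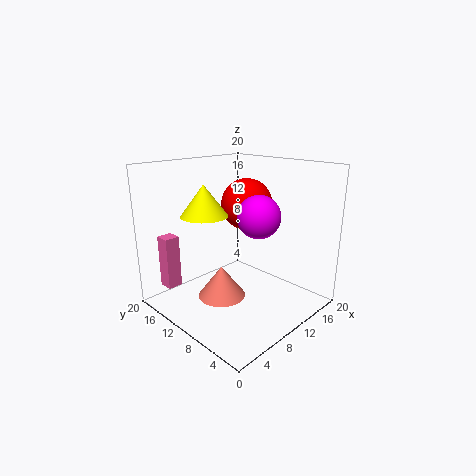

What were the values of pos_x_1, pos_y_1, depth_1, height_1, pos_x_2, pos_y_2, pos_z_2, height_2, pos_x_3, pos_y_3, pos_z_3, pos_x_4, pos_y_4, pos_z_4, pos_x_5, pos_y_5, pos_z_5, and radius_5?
pos_x_1 = 1
pos_y_1 = 14
depth_1 = 2
height_1 = 7
pos_x_2 = 5
pos_y_2 = 8
pos_z_2 = 4
height_2 = 4
pos_x_3 = 12
pos_y_3 = 8
pos_z_3 = 13
pos_x_4 = 16
pos_y_4 = 14
pos_z_4 = 13
pos_x_5 = 5
pos_y_5 = 11
pos_z_5 = 14
radius_5 = 3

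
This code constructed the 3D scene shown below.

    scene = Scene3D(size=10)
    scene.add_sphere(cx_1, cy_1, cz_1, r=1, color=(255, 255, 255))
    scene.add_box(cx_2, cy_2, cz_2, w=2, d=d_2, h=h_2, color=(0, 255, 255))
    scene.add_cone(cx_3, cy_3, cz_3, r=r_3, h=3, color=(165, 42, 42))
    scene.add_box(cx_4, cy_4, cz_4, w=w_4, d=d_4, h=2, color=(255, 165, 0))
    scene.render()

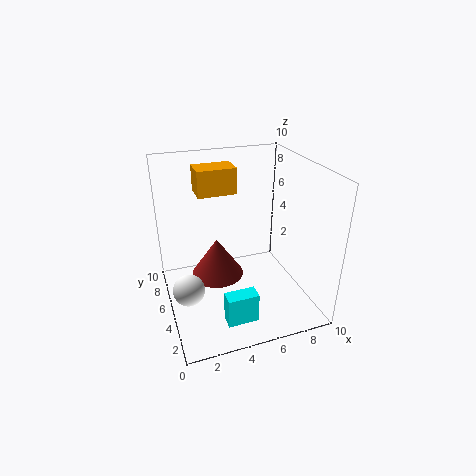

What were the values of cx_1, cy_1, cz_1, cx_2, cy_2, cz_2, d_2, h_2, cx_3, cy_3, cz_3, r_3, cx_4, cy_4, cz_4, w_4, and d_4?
cx_1 = 1; cy_1 = 3; cz_1 = 3; cx_2 = 3; cy_2 = 1; cz_2 = 1; d_2 = 1; h_2 = 2; cx_3 = 4; cy_3 = 7; cz_3 = 1; r_3 = 2; cx_4 = 3; cy_4 = 8; cz_4 = 7; w_4 = 3; d_4 = 2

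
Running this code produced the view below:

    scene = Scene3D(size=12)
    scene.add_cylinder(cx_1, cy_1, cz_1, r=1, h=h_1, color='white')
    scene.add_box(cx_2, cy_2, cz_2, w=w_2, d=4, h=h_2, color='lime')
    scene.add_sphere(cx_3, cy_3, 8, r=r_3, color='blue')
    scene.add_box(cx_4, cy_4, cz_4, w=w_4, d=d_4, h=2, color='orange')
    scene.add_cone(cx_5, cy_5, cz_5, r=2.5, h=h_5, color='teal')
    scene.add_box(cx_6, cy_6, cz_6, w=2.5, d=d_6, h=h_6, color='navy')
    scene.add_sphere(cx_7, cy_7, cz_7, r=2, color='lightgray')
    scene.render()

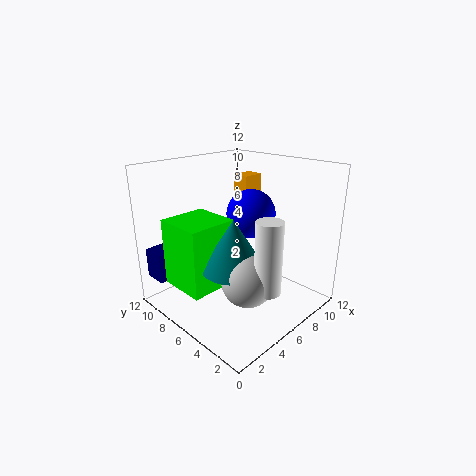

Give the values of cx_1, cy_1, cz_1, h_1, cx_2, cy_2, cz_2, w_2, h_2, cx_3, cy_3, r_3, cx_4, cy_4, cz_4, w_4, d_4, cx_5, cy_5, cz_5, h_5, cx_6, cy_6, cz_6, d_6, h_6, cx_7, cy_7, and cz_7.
cx_1 = 4.5
cy_1 = 1.5
cz_1 = 3.5
h_1 = 5.5
cx_2 = 1
cy_2 = 5.5
cz_2 = 2.5
w_2 = 4
h_2 = 5.5
cx_3 = 7
cy_3 = 5.5
r_3 = 2
cx_4 = 8.5
cy_4 = 7.5
cz_4 = 8.5
w_4 = 2
d_4 = 1.5
cx_5 = 4
cy_5 = 4.5
cz_5 = 4.5
h_5 = 4
cx_6 = 0.5
cy_6 = 9.5
cz_6 = 2.5
d_6 = 2
h_6 = 2.5
cx_7 = 4
cy_7 = 3
cz_7 = 4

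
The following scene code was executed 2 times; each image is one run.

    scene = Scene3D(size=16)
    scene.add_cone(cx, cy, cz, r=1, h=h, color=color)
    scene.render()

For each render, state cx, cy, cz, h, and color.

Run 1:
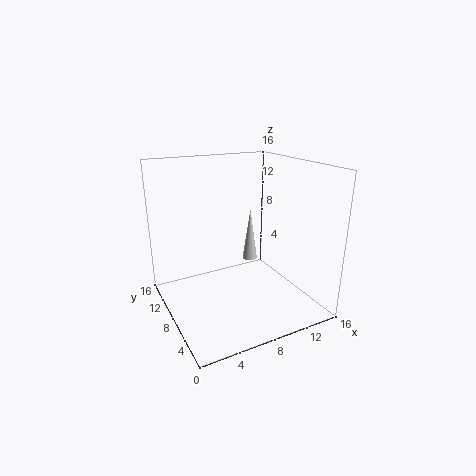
cx = 13, cy = 14, cz = 2, h = 7, color = 'lightgray'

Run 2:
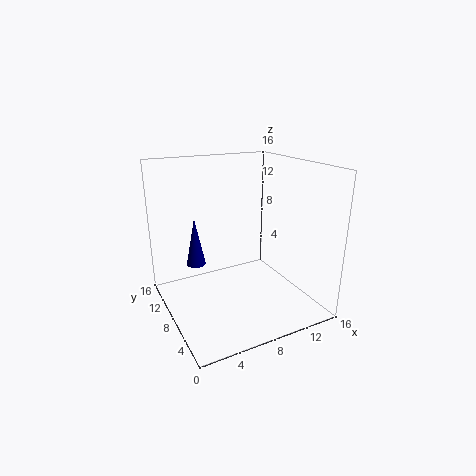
cx = 3, cy = 8, cz = 6, h = 5, color = 'navy'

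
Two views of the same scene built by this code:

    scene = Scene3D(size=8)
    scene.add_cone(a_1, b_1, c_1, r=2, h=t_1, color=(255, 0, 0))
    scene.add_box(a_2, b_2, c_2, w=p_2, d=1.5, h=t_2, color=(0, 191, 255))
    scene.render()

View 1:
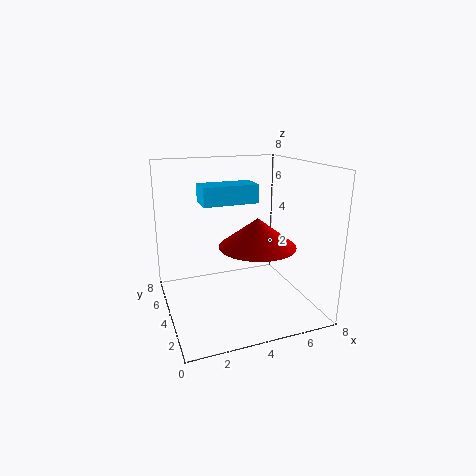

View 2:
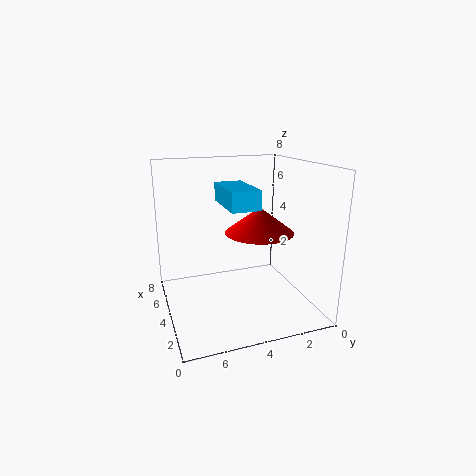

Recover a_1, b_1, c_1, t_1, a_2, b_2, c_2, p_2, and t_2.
a_1 = 4.5, b_1 = 2.5, c_1 = 4, t_1 = 1.5, a_2 = 2, b_2 = 3.5, c_2 = 6, p_2 = 3, t_2 = 1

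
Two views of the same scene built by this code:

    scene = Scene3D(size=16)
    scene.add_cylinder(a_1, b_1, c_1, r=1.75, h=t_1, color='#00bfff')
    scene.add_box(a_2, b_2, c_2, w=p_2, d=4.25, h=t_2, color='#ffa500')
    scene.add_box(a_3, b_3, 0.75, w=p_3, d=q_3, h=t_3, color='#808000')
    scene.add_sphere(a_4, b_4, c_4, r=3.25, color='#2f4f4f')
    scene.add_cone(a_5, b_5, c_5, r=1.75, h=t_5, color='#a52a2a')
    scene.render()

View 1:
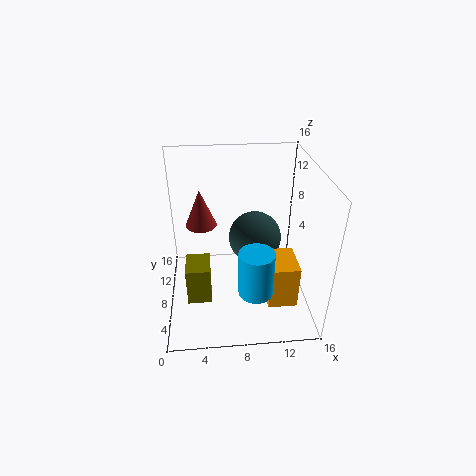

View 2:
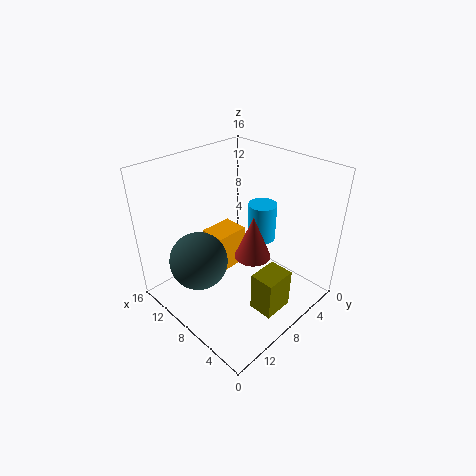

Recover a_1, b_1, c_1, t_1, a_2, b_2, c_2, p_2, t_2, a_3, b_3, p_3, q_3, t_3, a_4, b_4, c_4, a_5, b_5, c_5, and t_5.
a_1 = 9.25; b_1 = 2.5; c_1 = 5; t_1 = 4.75; a_2 = 11; b_2 = 3.75; c_2 = 1.25; p_2 = 3.25; t_2 = 5; a_3 = 2; b_3 = 5.75; p_3 = 2.75; q_3 = 3.5; t_3 = 4.5; a_4 = 10.5; b_4 = 11.75; c_4 = 5.5; a_5 = 4; b_5 = 10; c_5 = 8.75; t_5 = 4.25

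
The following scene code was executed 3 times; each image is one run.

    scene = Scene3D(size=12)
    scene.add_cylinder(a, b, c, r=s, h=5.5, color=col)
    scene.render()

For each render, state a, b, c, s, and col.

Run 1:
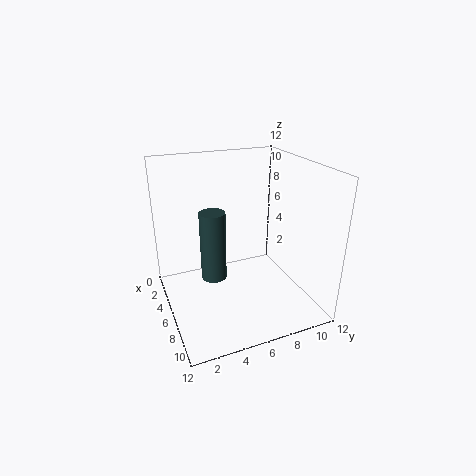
a = 7
b = 3.5
c = 3.5
s = 1
col = 'darkslategray'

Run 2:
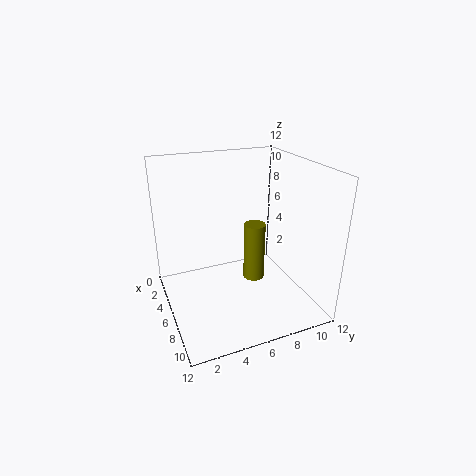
a = 4
b = 8.5
c = 0.5
s = 1
col = 'olive'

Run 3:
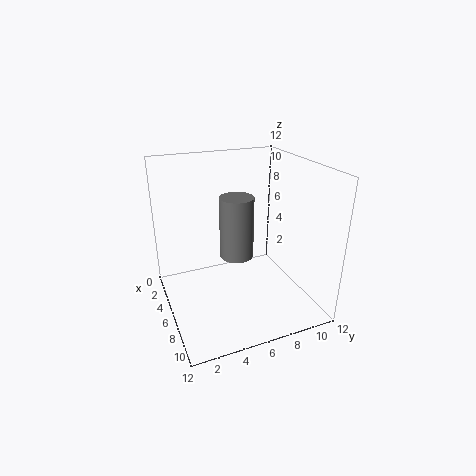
a = 4.5
b = 6.5
c = 3.5
s = 1.5
col = 'gray'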